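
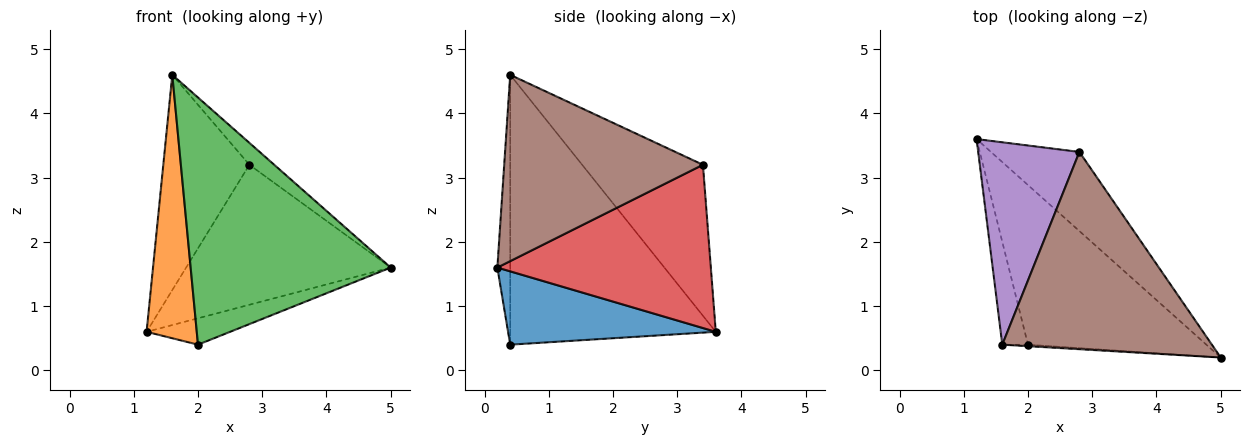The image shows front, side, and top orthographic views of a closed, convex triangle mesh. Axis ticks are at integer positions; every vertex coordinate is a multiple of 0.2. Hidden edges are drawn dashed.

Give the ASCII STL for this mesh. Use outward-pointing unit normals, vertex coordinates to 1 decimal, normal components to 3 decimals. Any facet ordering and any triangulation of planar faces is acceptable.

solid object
 facet normal 0.376 0.151 -0.914
  outer loop
   vertex 2.0 0.4 0.4
   vertex 1.2 3.6 0.6
   vertex 5.0 0.2 1.6
  endloop
 endfacet
 facet normal -0.967 -0.236 -0.092
  outer loop
   vertex 2.0 0.4 0.4
   vertex 1.6 0.4 4.6
   vertex 1.2 3.6 0.6
  endloop
 endfacet
 facet normal -0.064 -0.998 -0.006
  outer loop
   vertex 2.0 0.4 0.4
   vertex 5.0 0.2 1.6
   vertex 1.6 0.4 4.6
  endloop
 endfacet
 facet normal 0.672 0.644 -0.364
  outer loop
   vertex 2.8 3.4 3.2
   vertex 5.0 0.2 1.6
   vertex 1.2 3.6 0.6
  endloop
 endfacet
 facet normal -0.715 0.509 0.479
  outer loop
   vertex 2.8 3.4 3.2
   vertex 1.2 3.6 0.6
   vertex 1.6 0.4 4.6
  endloop
 endfacet
 facet normal 0.662 0.083 0.745
  outer loop
   vertex 2.8 3.4 3.2
   vertex 1.6 0.4 4.6
   vertex 5.0 0.2 1.6
  endloop
 endfacet
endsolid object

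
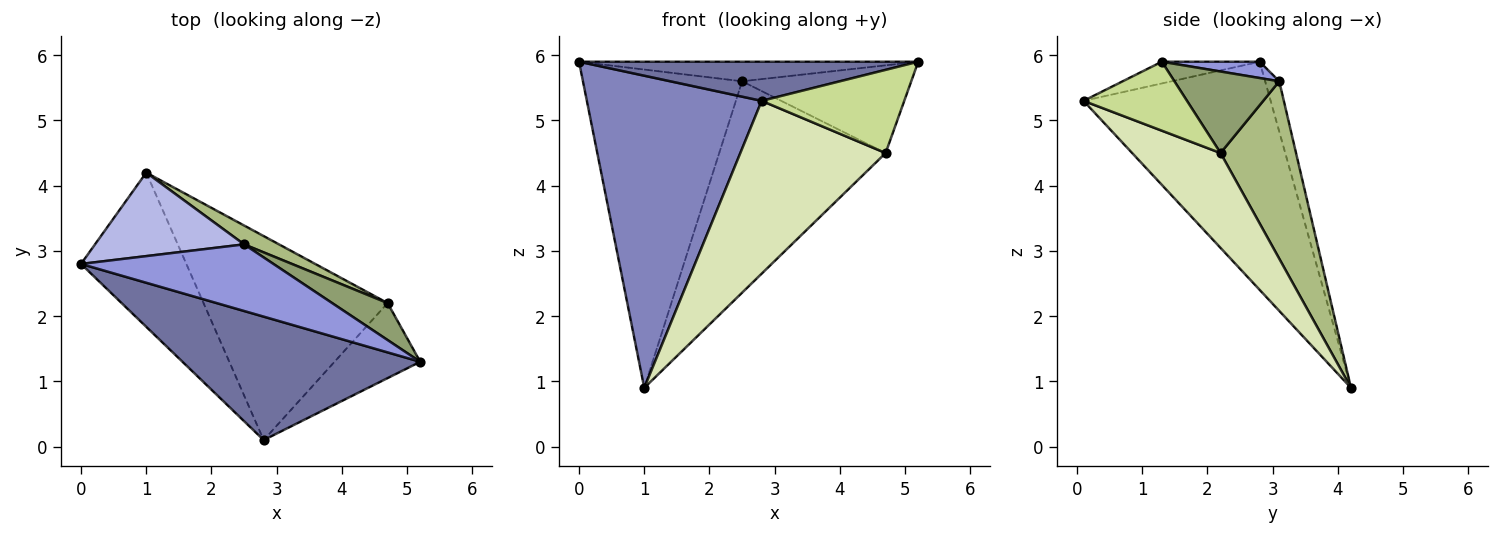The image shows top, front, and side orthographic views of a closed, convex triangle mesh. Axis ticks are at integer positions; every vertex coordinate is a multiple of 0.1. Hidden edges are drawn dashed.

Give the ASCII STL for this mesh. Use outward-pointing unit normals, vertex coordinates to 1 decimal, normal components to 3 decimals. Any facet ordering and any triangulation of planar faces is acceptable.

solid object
 facet normal -0.087 -0.301 0.950
  outer loop
   vertex 2.8 0.1 5.3
   vertex 5.2 1.3 5.9
   vertex 0.0 2.8 5.9
  endloop
 endfacet
 facet normal -0.692 -0.647 -0.320
  outer loop
   vertex 1.0 4.2 0.9
   vertex 2.8 0.1 5.3
   vertex 0.0 2.8 5.9
  endloop
 endfacet
 facet normal 0.081 0.281 0.956
  outer loop
   vertex 2.5 3.1 5.6
   vertex 0.0 2.8 5.9
   vertex 5.2 1.3 5.9
  endloop
 endfacet
 facet normal -0.085 0.964 0.253
  outer loop
   vertex 2.5 3.1 5.6
   vertex 1.0 4.2 0.9
   vertex 0.0 2.8 5.9
  endloop
 endfacet
 facet normal 0.496 0.800 0.337
  outer loop
   vertex 4.7 2.2 4.5
   vertex 2.5 3.1 5.6
   vertex 5.2 1.3 5.9
  endloop
 endfacet
 facet normal 0.412 0.908 0.081
  outer loop
   vertex 4.7 2.2 4.5
   vertex 1.0 4.2 0.9
   vertex 2.5 3.1 5.6
  endloop
 endfacet
 facet normal 0.474 -0.654 -0.590
  outer loop
   vertex 4.7 2.2 4.5
   vertex 5.2 1.3 5.9
   vertex 2.8 0.1 5.3
  endloop
 endfacet
 facet normal 0.366 -0.602 -0.710
  outer loop
   vertex 4.7 2.2 4.5
   vertex 2.8 0.1 5.3
   vertex 1.0 4.2 0.9
  endloop
 endfacet
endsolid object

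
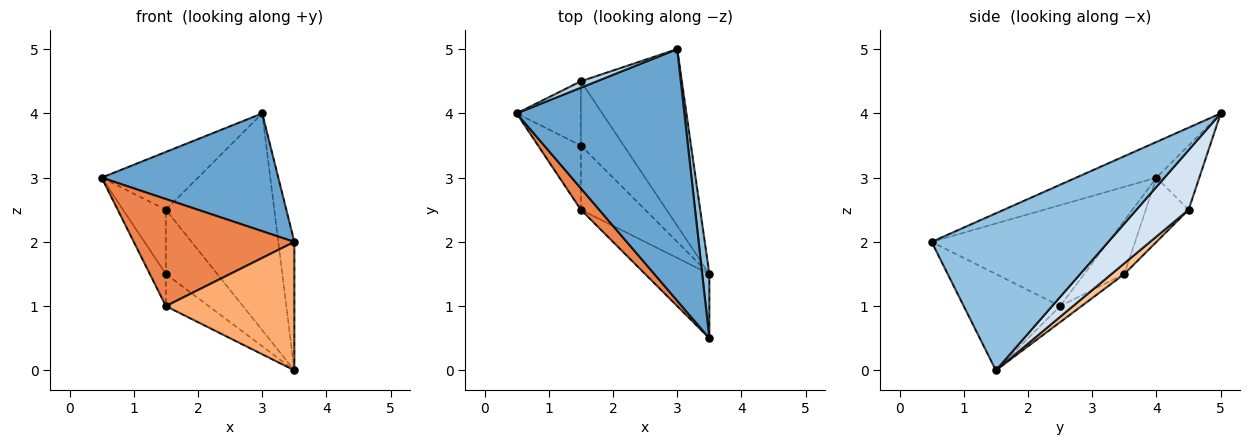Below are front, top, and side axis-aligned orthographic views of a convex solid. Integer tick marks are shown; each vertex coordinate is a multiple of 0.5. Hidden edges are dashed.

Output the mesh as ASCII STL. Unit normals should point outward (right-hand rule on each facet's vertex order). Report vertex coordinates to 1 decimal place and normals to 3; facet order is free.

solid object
 facet normal -0.189 -0.416 0.889
  outer loop
   vertex 3.5 0.5 2.0
   vertex 3.0 5.0 4.0
   vertex 0.5 4.0 3.0
  endloop
 endfacet
 facet normal 0.995 0.090 0.045
  outer loop
   vertex 3.5 0.5 2.0
   vertex 3.5 1.5 0.0
   vertex 3.0 5.0 4.0
  endloop
 endfacet
 facet normal -0.404 0.909 0.101
  outer loop
   vertex 1.5 4.5 2.5
   vertex 0.5 4.0 3.0
   vertex 3.0 5.0 4.0
  endloop
 endfacet
 facet normal 0.350 0.726 -0.592
  outer loop
   vertex 1.5 4.5 2.5
   vertex 3.0 5.0 4.0
   vertex 3.5 1.5 0.0
  endloop
 endfacet
 facet normal -0.733 -0.667 0.133
  outer loop
   vertex 1.5 2.5 1.0
   vertex 3.5 0.5 2.0
   vertex 0.5 4.0 3.0
  endloop
 endfacet
 facet normal -0.557 -0.743 -0.371
  outer loop
   vertex 1.5 2.5 1.0
   vertex 3.5 1.5 0.0
   vertex 3.5 0.5 2.0
  endloop
 endfacet
 facet normal 0.174 0.696 -0.696
  outer loop
   vertex 1.5 3.5 1.5
   vertex 1.5 4.5 2.5
   vertex 3.5 1.5 0.0
  endloop
 endfacet
 facet normal -0.218 0.436 -0.873
  outer loop
   vertex 1.5 3.5 1.5
   vertex 3.5 1.5 0.0
   vertex 1.5 2.5 1.0
  endloop
 endfacet
 facet normal -0.577 0.577 -0.577
  outer loop
   vertex 1.5 3.5 1.5
   vertex 0.5 4.0 3.0
   vertex 1.5 4.5 2.5
  endloop
 endfacet
 facet normal -0.745 0.298 -0.596
  outer loop
   vertex 1.5 3.5 1.5
   vertex 1.5 2.5 1.0
   vertex 0.5 4.0 3.0
  endloop
 endfacet
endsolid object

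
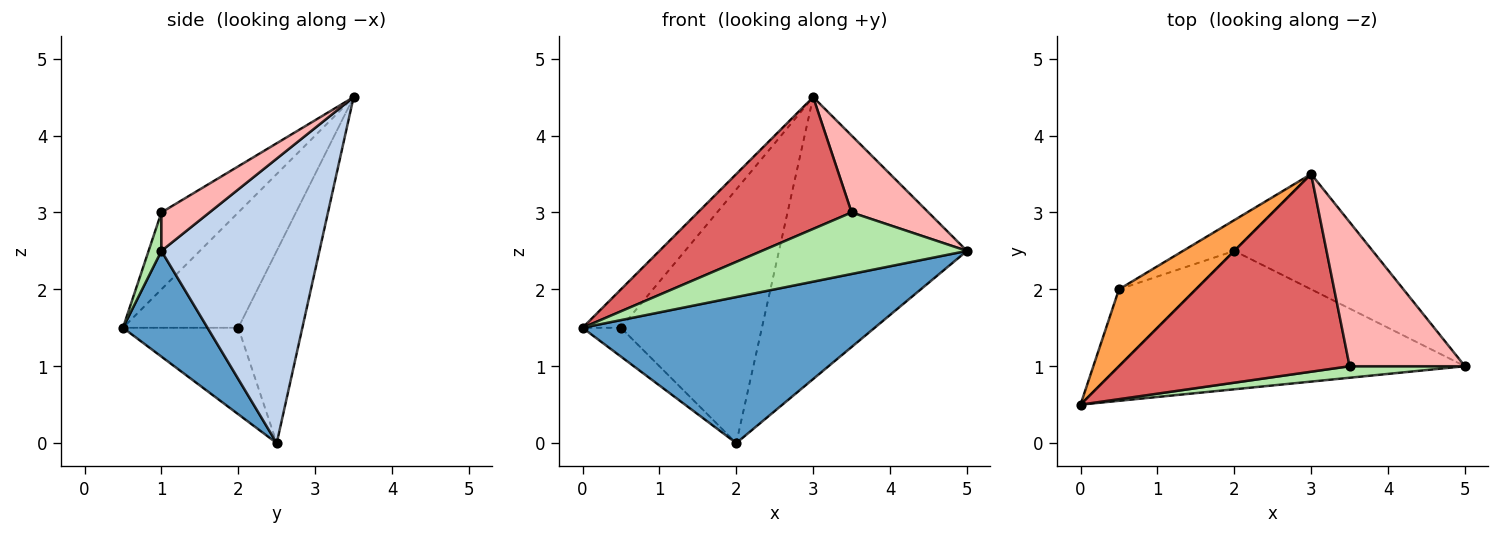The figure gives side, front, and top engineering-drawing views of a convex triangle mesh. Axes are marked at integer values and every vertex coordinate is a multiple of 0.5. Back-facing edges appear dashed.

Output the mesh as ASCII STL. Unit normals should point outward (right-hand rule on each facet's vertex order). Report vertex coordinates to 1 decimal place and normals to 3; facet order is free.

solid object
 facet normal 0.206 -0.710 -0.673
  outer loop
   vertex 2.0 2.5 0.0
   vertex 5.0 1.0 2.5
   vertex 0.0 0.5 1.5
  endloop
 endfacet
 facet normal 0.614 0.730 -0.299
  outer loop
   vertex 2.0 2.5 0.0
   vertex 3.0 3.5 4.5
   vertex 5.0 1.0 2.5
  endloop
 endfacet
 facet normal -0.802 0.267 0.535
  outer loop
   vertex 0.5 2.0 1.5
   vertex 0.0 0.5 1.5
   vertex 3.0 3.5 4.5
  endloop
 endfacet
 facet normal -0.725 0.242 -0.645
  outer loop
   vertex 0.5 2.0 1.5
   vertex 2.0 2.5 0.0
   vertex 0.0 0.5 1.5
  endloop
 endfacet
 facet normal -0.411 0.905 -0.110
  outer loop
   vertex 0.5 2.0 1.5
   vertex 3.0 3.5 4.5
   vertex 2.0 2.5 0.0
  endloop
 endfacet
 facet normal 0.061 -0.981 0.184
  outer loop
   vertex 3.5 1.0 3.0
   vertex 0.0 0.5 1.5
   vertex 5.0 1.0 2.5
  endloop
 endfacet
 facet normal -0.267 -0.535 0.802
  outer loop
   vertex 3.5 1.0 3.0
   vertex 3.0 3.5 4.5
   vertex 0.0 0.5 1.5
  endloop
 endfacet
 facet normal 0.282 -0.451 0.846
  outer loop
   vertex 3.5 1.0 3.0
   vertex 5.0 1.0 2.5
   vertex 3.0 3.5 4.5
  endloop
 endfacet
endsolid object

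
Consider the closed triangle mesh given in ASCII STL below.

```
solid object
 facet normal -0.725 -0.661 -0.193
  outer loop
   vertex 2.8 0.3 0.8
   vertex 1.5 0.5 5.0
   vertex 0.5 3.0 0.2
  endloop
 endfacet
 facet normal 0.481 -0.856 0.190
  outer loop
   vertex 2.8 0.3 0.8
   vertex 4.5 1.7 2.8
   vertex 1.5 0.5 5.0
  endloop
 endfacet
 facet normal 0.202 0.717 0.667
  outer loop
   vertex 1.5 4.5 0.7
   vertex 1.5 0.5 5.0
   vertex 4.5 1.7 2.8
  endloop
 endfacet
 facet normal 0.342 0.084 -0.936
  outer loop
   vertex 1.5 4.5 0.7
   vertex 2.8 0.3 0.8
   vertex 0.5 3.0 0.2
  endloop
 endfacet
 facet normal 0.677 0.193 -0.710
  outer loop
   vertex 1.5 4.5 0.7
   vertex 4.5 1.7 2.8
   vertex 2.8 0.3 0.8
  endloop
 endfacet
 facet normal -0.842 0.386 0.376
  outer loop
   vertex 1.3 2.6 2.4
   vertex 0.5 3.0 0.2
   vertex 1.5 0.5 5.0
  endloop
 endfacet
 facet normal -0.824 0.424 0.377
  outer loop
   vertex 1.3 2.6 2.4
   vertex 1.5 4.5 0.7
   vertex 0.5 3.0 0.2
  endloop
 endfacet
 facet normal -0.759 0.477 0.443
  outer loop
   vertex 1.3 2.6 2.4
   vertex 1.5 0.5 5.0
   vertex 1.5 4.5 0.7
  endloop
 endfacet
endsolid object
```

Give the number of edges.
12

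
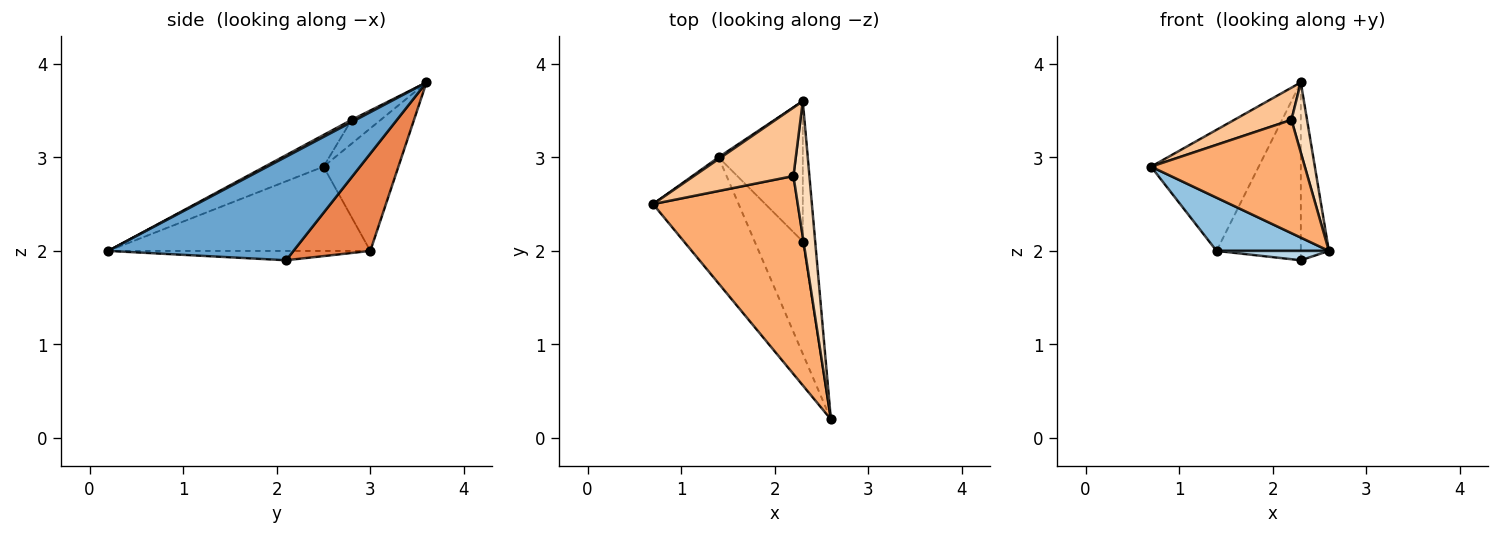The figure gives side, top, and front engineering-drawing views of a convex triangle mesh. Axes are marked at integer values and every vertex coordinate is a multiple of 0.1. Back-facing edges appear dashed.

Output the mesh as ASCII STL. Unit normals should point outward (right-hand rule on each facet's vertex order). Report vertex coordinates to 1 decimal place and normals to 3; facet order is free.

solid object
 facet normal 0.982 0.149 -0.118
  outer loop
   vertex 2.3 2.1 1.9
   vertex 2.3 3.6 3.8
   vertex 2.6 0.2 2.0
  endloop
 endfacet
 facet normal -0.672 -0.288 -0.682
  outer loop
   vertex 1.4 3.0 2.0
   vertex 2.6 0.2 2.0
   vertex 0.7 2.5 2.9
  endloop
 endfacet
 facet normal -0.190 -0.082 -0.978
  outer loop
   vertex 1.4 3.0 2.0
   vertex 2.3 2.1 1.9
   vertex 2.6 0.2 2.0
  endloop
 endfacet
 facet normal -0.571 0.821 0.012
  outer loop
   vertex 1.4 3.0 2.0
   vertex 0.7 2.5 2.9
   vertex 2.3 3.6 3.8
  endloop
 endfacet
 facet normal 0.582 0.638 -0.504
  outer loop
   vertex 1.4 3.0 2.0
   vertex 2.3 3.6 3.8
   vertex 2.3 2.1 1.9
  endloop
 endfacet
 facet normal -0.187 -0.488 0.853
  outer loop
   vertex 2.2 2.8 3.4
   vertex 0.7 2.5 2.9
   vertex 2.6 0.2 2.0
  endloop
 endfacet
 facet normal -0.212 -0.416 0.884
  outer loop
   vertex 2.2 2.8 3.4
   vertex 2.3 3.6 3.8
   vertex 0.7 2.5 2.9
  endloop
 endfacet
 facet normal 0.122 -0.456 0.882
  outer loop
   vertex 2.2 2.8 3.4
   vertex 2.6 0.2 2.0
   vertex 2.3 3.6 3.8
  endloop
 endfacet
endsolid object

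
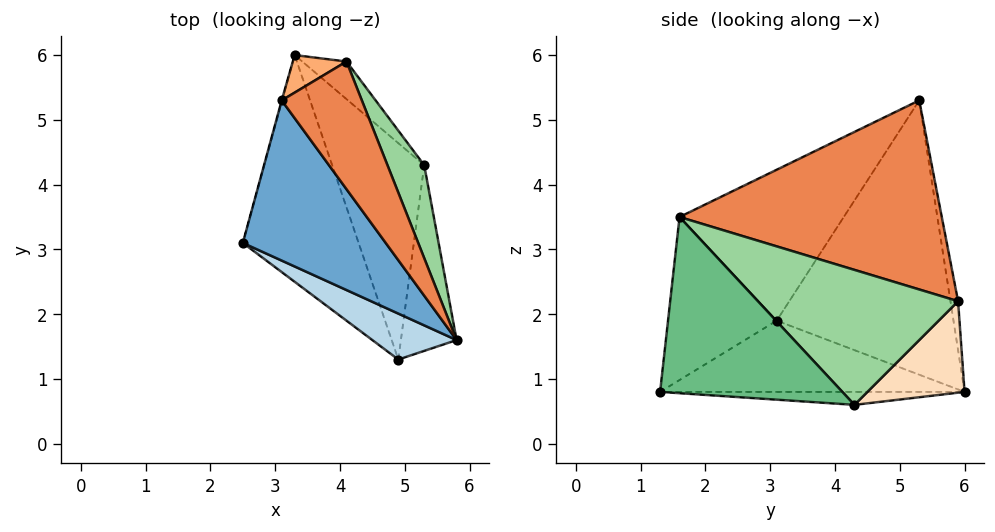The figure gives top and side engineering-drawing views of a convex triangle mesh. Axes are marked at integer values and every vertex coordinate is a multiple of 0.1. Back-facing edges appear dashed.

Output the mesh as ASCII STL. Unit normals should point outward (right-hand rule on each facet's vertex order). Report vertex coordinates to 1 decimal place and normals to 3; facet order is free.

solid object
 facet normal -0.549 -0.654 0.520
  outer loop
   vertex 3.1 5.3 5.3
   vertex 2.5 3.1 1.9
   vertex 5.8 1.6 3.5
  endloop
 endfacet
 facet normal -0.964 0.265 -0.002
  outer loop
   vertex 3.1 5.3 5.3
   vertex 3.3 6.0 0.8
   vertex 2.5 3.1 1.9
  endloop
 endfacet
 facet normal -0.501 -0.826 0.259
  outer loop
   vertex 4.9 1.3 0.8
   vertex 5.8 1.6 3.5
   vertex 2.5 3.1 1.9
  endloop
 endfacet
 facet normal -0.516 -0.176 -0.838
  outer loop
   vertex 4.9 1.3 0.8
   vertex 2.5 3.1 1.9
   vertex 3.3 6.0 0.8
  endloop
 endfacet
 facet normal 0.829 0.434 0.352
  outer loop
   vertex 4.1 5.9 2.2
   vertex 3.1 5.3 5.3
   vertex 5.8 1.6 3.5
  endloop
 endfacet
 facet normal -0.134 0.980 0.147
  outer loop
   vertex 4.1 5.9 2.2
   vertex 3.3 6.0 0.8
   vertex 3.1 5.3 5.3
  endloop
 endfacet
 facet normal -0.139 -0.047 -0.989
  outer loop
   vertex 5.3 4.3 0.6
   vertex 4.9 1.3 0.8
   vertex 3.3 6.0 0.8
  endloop
 endfacet
 facet normal 0.603 0.743 -0.291
  outer loop
   vertex 5.3 4.3 0.6
   vertex 3.3 6.0 0.8
   vertex 4.1 5.9 2.2
  endloop
 endfacet
 facet normal 0.943 -0.146 -0.298
  outer loop
   vertex 5.3 4.3 0.6
   vertex 5.8 1.6 3.5
   vertex 4.9 1.3 0.8
  endloop
 endfacet
 facet normal 0.876 0.419 0.239
  outer loop
   vertex 5.3 4.3 0.6
   vertex 4.1 5.9 2.2
   vertex 5.8 1.6 3.5
  endloop
 endfacet
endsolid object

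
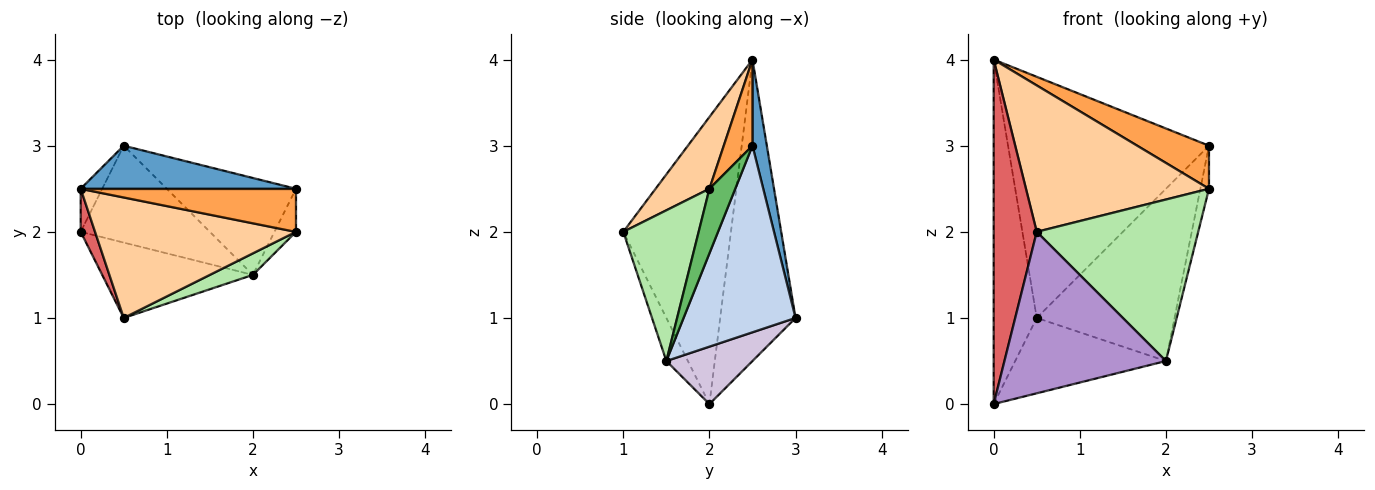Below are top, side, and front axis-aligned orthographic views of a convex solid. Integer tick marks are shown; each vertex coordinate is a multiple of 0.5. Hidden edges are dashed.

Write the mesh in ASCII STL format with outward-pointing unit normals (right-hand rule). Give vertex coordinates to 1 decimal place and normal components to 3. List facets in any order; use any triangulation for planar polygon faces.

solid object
 facet normal 0.070 0.982 0.175
  outer loop
   vertex 0.5 3.0 1.0
   vertex 0.0 2.5 4.0
   vertex 2.5 2.5 3.0
  endloop
 endfacet
 facet normal 0.578 0.711 -0.400
  outer loop
   vertex 2.0 1.5 0.5
   vertex 0.5 3.0 1.0
   vertex 2.5 2.5 3.0
  endloop
 endfacet
 facet normal 0.272 -0.680 0.680
  outer loop
   vertex 2.5 2.0 2.5
   vertex 2.5 2.5 3.0
   vertex 0.0 2.5 4.0
  endloop
 endfacet
 facet normal 0.221 -0.753 0.620
  outer loop
   vertex 2.5 2.0 2.5
   vertex 0.0 2.5 4.0
   vertex 0.5 1.0 2.0
  endloop
 endfacet
 facet normal 0.905 0.302 -0.302
  outer loop
   vertex 2.5 2.0 2.5
   vertex 2.0 1.5 0.5
   vertex 2.5 2.5 3.0
  endloop
 endfacet
 facet normal 0.420 -0.900 0.120
  outer loop
   vertex 2.5 2.0 2.5
   vertex 0.5 1.0 2.0
   vertex 2.0 1.5 0.5
  endloop
 endfacet
 facet normal -0.927 -0.371 0.046
  outer loop
   vertex 0.0 2.0 0.0
   vertex 0.5 1.0 2.0
   vertex 0.0 2.5 4.0
  endloop
 endfacet
 facet normal -0.867 0.495 -0.062
  outer loop
   vertex 0.0 2.0 0.0
   vertex 0.0 2.5 4.0
   vertex 0.5 3.0 1.0
  endloop
 endfacet
 facet normal -0.120 -0.900 -0.420
  outer loop
   vertex 0.0 2.0 0.0
   vertex 2.0 1.5 0.5
   vertex 0.5 1.0 2.0
  endloop
 endfacet
 facet normal 0.331 0.579 -0.745
  outer loop
   vertex 0.0 2.0 0.0
   vertex 0.5 3.0 1.0
   vertex 2.0 1.5 0.5
  endloop
 endfacet
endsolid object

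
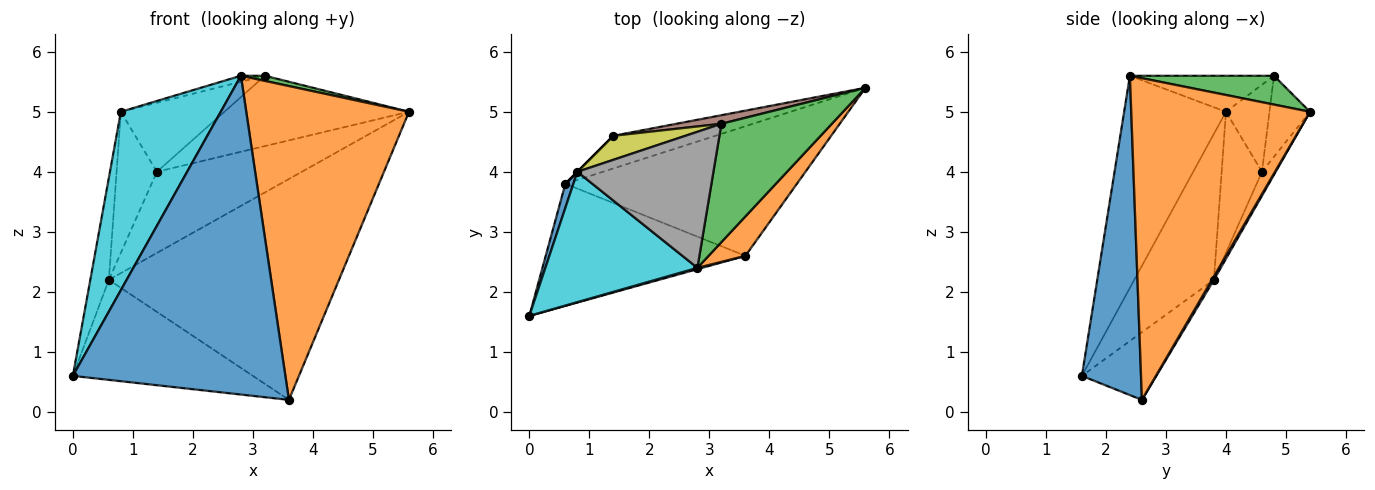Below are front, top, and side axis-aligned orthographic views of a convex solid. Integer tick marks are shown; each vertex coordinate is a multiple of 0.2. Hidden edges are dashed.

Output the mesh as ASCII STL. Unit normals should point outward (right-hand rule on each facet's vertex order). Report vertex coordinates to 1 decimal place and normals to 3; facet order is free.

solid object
 facet normal 0.268 -0.963 0.004
  outer loop
   vertex 2.8 2.4 5.6
   vertex 0.0 1.6 0.6
   vertex 3.6 2.6 0.2
  endloop
 endfacet
 facet normal 0.737 -0.671 0.084
  outer loop
   vertex 2.8 2.4 5.6
   vertex 3.6 2.6 0.2
   vertex 5.6 5.4 5.0
  endloop
 endfacet
 facet normal 0.252 -0.042 0.967
  outer loop
   vertex 3.2 4.8 5.6
   vertex 2.8 2.4 5.6
   vertex 5.6 5.4 5.0
  endloop
 endfacet
 facet normal -0.253 0.613 -0.748
  outer loop
   vertex 0.6 3.8 2.2
   vertex 3.6 2.6 0.2
   vertex 0.0 1.6 0.6
  endloop
 endfacet
 facet normal 0.007 0.862 -0.506
  outer loop
   vertex 0.6 3.8 2.2
   vertex 5.6 5.4 5.0
   vertex 3.6 2.6 0.2
  endloop
 endfacet
 facet normal -0.213 0.970 0.118
  outer loop
   vertex 1.4 4.6 4.0
   vertex 3.2 4.8 5.6
   vertex 5.6 5.4 5.0
  endloop
 endfacet
 facet normal -0.087 0.924 -0.372
  outer loop
   vertex 1.4 4.6 4.0
   vertex 5.6 5.4 5.0
   vertex 0.6 3.8 2.2
  endloop
 endfacet
 facet normal -0.256 0.043 0.966
  outer loop
   vertex 0.8 4.0 5.0
   vertex 2.8 2.4 5.6
   vertex 3.2 4.8 5.6
  endloop
 endfacet
 facet normal -0.369 0.878 0.305
  outer loop
   vertex 0.8 4.0 5.0
   vertex 3.2 4.8 5.6
   vertex 1.4 4.6 4.0
  endloop
 endfacet
 facet normal -0.635 -0.623 0.456
  outer loop
   vertex 0.8 4.0 5.0
   vertex 0.0 1.6 0.6
   vertex 2.8 2.4 5.6
  endloop
 endfacet
 facet normal -0.973 0.226 0.053
  outer loop
   vertex 0.8 4.0 5.0
   vertex 0.6 3.8 2.2
   vertex 0.0 1.6 0.6
  endloop
 endfacet
 facet normal -0.707 0.707 0.000
  outer loop
   vertex 0.8 4.0 5.0
   vertex 1.4 4.6 4.0
   vertex 0.6 3.8 2.2
  endloop
 endfacet
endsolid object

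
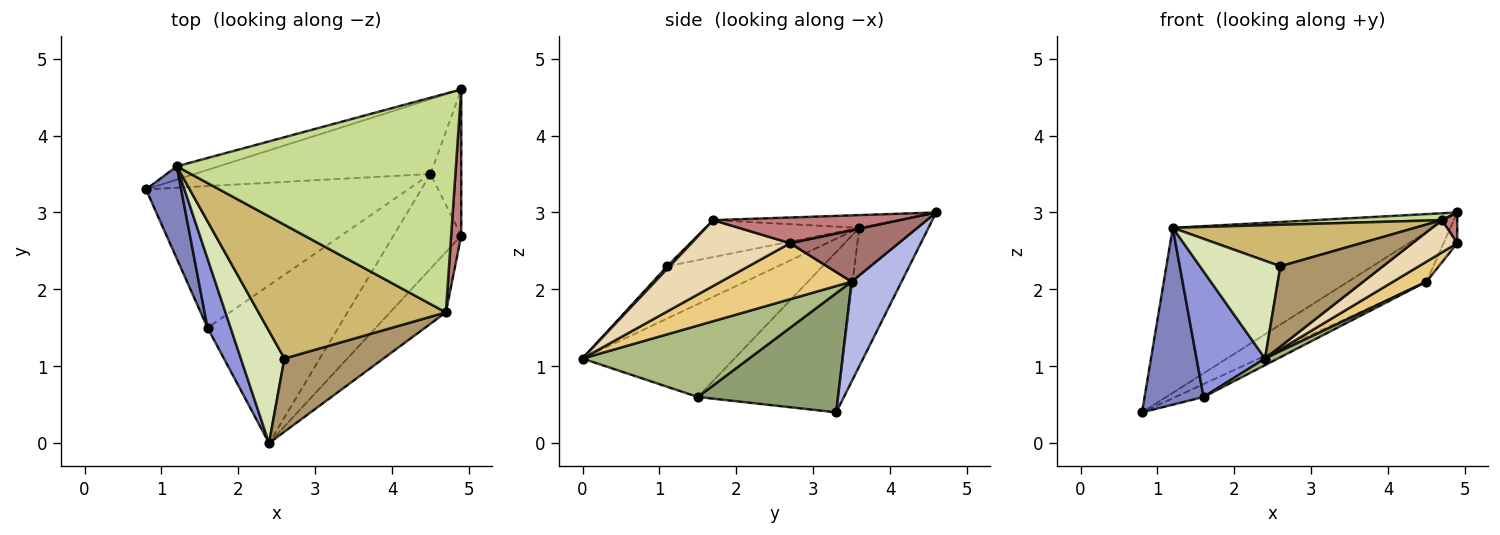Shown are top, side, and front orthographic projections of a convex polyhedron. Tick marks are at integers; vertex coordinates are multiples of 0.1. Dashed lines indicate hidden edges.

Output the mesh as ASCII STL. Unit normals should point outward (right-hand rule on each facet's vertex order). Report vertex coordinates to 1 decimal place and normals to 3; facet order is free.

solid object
 facet normal -0.256 0.963 -0.078
  outer loop
   vertex 1.2 3.6 2.8
   vertex 4.9 4.6 3.0
   vertex 0.8 3.3 0.4
  endloop
 endfacet
 facet normal -0.904 -0.380 0.198
  outer loop
   vertex 1.2 3.6 2.8
   vertex 0.8 3.3 0.4
   vertex 1.6 1.5 0.6
  endloop
 endfacet
 facet normal -0.889 -0.401 0.221
  outer loop
   vertex 1.2 3.6 2.8
   vertex 1.6 1.5 0.6
   vertex 2.4 0.0 1.1
  endloop
 endfacet
 facet normal 0.333 0.522 -0.786
  outer loop
   vertex 4.5 3.5 2.1
   vertex 0.8 3.3 0.4
   vertex 4.9 4.6 3.0
  endloop
 endfacet
 facet normal 0.412 0.082 -0.907
  outer loop
   vertex 4.5 3.5 2.1
   vertex 1.6 1.5 0.6
   vertex 0.8 3.3 0.4
  endloop
 endfacet
 facet normal 0.479 -0.037 -0.877
  outer loop
   vertex 4.5 3.5 2.1
   vertex 2.4 0.0 1.1
   vertex 1.6 1.5 0.6
  endloop
 endfacet
 facet normal -0.046 -0.031 0.998
  outer loop
   vertex 4.7 1.7 2.9
   vertex 4.9 4.6 3.0
   vertex 1.2 3.6 2.8
  endloop
 endfacet
 facet normal -0.671 -0.487 0.559
  outer loop
   vertex 2.6 1.1 2.3
   vertex 1.2 3.6 2.8
   vertex 2.4 0.0 1.1
  endloop
 endfacet
 facet normal 0.018 -0.739 0.674
  outer loop
   vertex 2.6 1.1 2.3
   vertex 2.4 0.0 1.1
   vertex 4.7 1.7 2.9
  endloop
 endfacet
 facet normal -0.185 -0.291 0.939
  outer loop
   vertex 2.6 1.1 2.3
   vertex 4.7 1.7 2.9
   vertex 1.2 3.6 2.8
  endloop
 endfacet
 facet normal 0.629 -0.160 -0.760
  outer loop
   vertex 4.9 2.7 2.6
   vertex 2.4 0.0 1.1
   vertex 4.5 3.5 2.1
  endloop
 endfacet
 facet normal 0.720 -0.327 -0.611
  outer loop
   vertex 4.9 2.7 2.6
   vertex 4.7 1.7 2.9
   vertex 2.4 0.0 1.1
  endloop
 endfacet
 facet normal 0.853 0.107 -0.511
  outer loop
   vertex 4.9 2.7 2.6
   vertex 4.5 3.5 2.1
   vertex 4.9 4.6 3.0
  endloop
 endfacet
 facet normal 0.928 -0.077 0.364
  outer loop
   vertex 4.9 2.7 2.6
   vertex 4.9 4.6 3.0
   vertex 4.7 1.7 2.9
  endloop
 endfacet
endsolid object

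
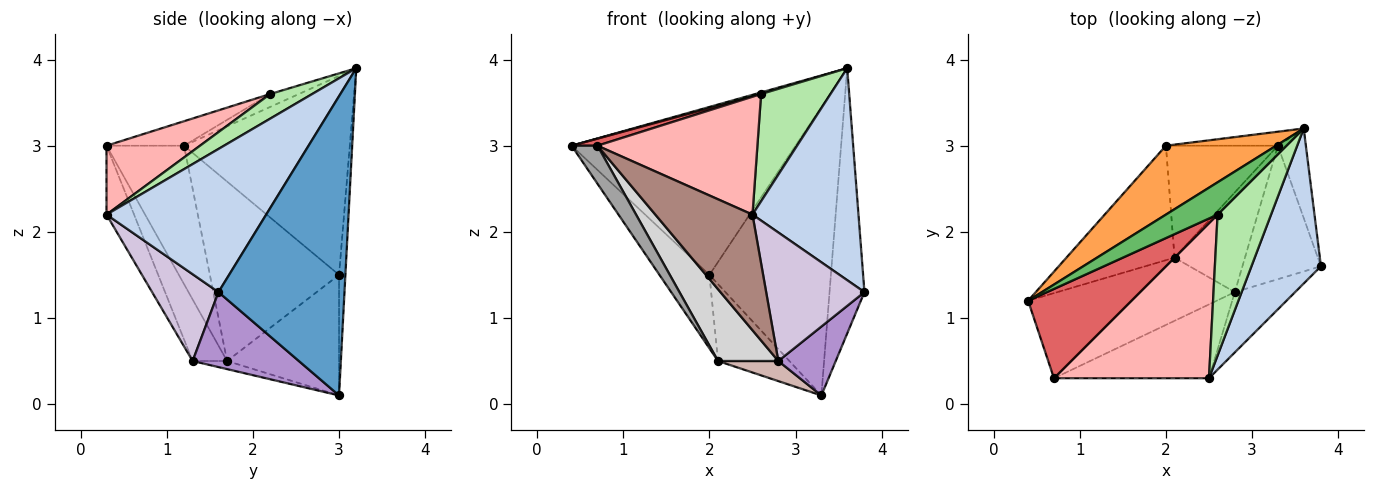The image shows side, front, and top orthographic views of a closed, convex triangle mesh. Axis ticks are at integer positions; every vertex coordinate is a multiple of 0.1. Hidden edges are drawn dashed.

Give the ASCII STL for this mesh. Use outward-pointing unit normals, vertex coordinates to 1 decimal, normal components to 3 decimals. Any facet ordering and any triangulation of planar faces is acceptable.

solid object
 facet normal 0.960 0.266 -0.090
  outer loop
   vertex 3.3 3.0 0.1
   vertex 3.6 3.2 3.9
   vertex 3.8 1.6 1.3
  endloop
 endfacet
 facet normal 0.772 -0.513 0.375
  outer loop
   vertex 2.5 0.3 2.2
   vertex 3.8 1.6 1.3
   vertex 3.6 3.2 3.9
  endloop
 endfacet
 facet normal -0.565 0.763 0.313
  outer loop
   vertex 2.0 3.0 1.5
   vertex 0.4 1.2 3.0
   vertex 3.6 3.2 3.9
  endloop
 endfacet
 facet normal -0.052 0.997 -0.048
  outer loop
   vertex 2.0 3.0 1.5
   vertex 3.6 3.2 3.9
   vertex 3.3 3.0 0.1
  endloop
 endfacet
 facet normal -0.242 -0.048 0.969
  outer loop
   vertex 2.6 2.2 3.6
   vertex 3.6 3.2 3.9
   vertex 0.4 1.2 3.0
  endloop
 endfacet
 facet normal 0.344 -0.569 0.747
  outer loop
   vertex 2.6 2.2 3.6
   vertex 2.5 0.3 2.2
   vertex 3.6 3.2 3.9
  endloop
 endfacet
 facet normal -0.230 -0.077 0.970
  outer loop
   vertex 0.7 0.3 3.0
   vertex 2.6 2.2 3.6
   vertex 0.4 1.2 3.0
  endloop
 endfacet
 facet normal 0.334 -0.571 0.750
  outer loop
   vertex 0.7 0.3 3.0
   vertex 2.5 0.3 2.2
   vertex 2.6 2.2 3.6
  endloop
 endfacet
 facet normal 0.647 -0.350 -0.678
  outer loop
   vertex 2.8 1.3 0.5
   vertex 3.3 3.0 0.1
   vertex 3.8 1.6 1.3
  endloop
 endfacet
 facet normal 0.522 -0.772 -0.362
  outer loop
   vertex 2.8 1.3 0.5
   vertex 3.8 1.6 1.3
   vertex 2.5 0.3 2.2
  endloop
 endfacet
 facet normal -0.233 -0.820 -0.523
  outer loop
   vertex 2.8 1.3 0.5
   vertex 2.5 0.3 2.2
   vertex 0.7 0.3 3.0
  endloop
 endfacet
 facet normal -0.112 -0.196 -0.974
  outer loop
   vertex 2.1 1.7 0.5
   vertex 3.3 3.0 0.1
   vertex 2.8 1.3 0.5
  endloop
 endfacet
 facet normal -0.813 0.314 -0.490
  outer loop
   vertex 2.1 1.7 0.5
   vertex 0.4 1.2 3.0
   vertex 2.0 3.0 1.5
  endloop
 endfacet
 facet normal -0.664 0.423 -0.617
  outer loop
   vertex 2.1 1.7 0.5
   vertex 2.0 3.0 1.5
   vertex 3.3 3.0 0.1
  endloop
 endfacet
 facet normal -0.774 -0.258 -0.578
  outer loop
   vertex 2.1 1.7 0.5
   vertex 0.7 0.3 3.0
   vertex 0.4 1.2 3.0
  endloop
 endfacet
 facet normal -0.394 -0.690 -0.607
  outer loop
   vertex 2.1 1.7 0.5
   vertex 2.8 1.3 0.5
   vertex 0.7 0.3 3.0
  endloop
 endfacet
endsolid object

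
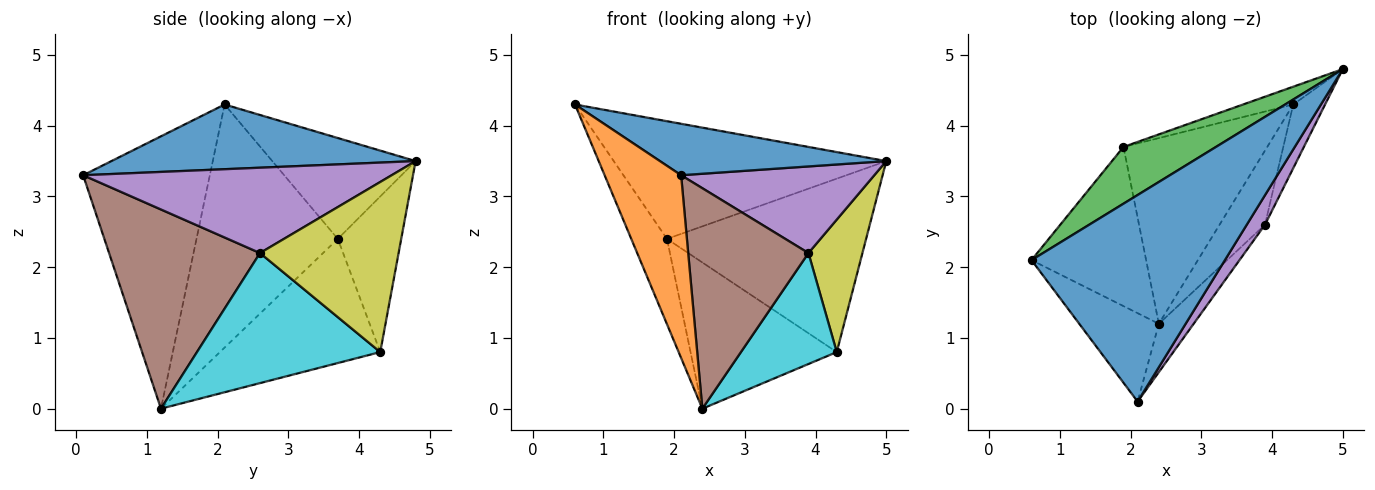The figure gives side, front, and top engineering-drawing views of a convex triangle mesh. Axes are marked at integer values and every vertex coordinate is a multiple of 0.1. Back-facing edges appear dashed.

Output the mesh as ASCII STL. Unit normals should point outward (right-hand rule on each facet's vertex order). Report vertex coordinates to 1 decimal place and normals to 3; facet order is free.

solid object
 facet normal 0.309 -0.230 0.923
  outer loop
   vertex 2.1 0.1 3.3
   vertex 5.0 4.8 3.5
   vertex 0.6 2.1 4.3
  endloop
 endfacet
 facet normal -0.830 -0.501 -0.243
  outer loop
   vertex 2.4 1.2 0.0
   vertex 2.1 0.1 3.3
   vertex 0.6 2.1 4.3
  endloop
 endfacet
 facet normal -0.428 0.814 0.393
  outer loop
   vertex 1.9 3.7 2.4
   vertex 0.6 2.1 4.3
   vertex 5.0 4.8 3.5
  endloop
 endfacet
 facet normal -0.882 0.223 -0.416
  outer loop
   vertex 1.9 3.7 2.4
   vertex 2.4 1.2 0.0
   vertex 0.6 2.1 4.3
  endloop
 endfacet
 facet normal 0.834 -0.522 0.178
  outer loop
   vertex 3.9 2.6 2.2
   vertex 5.0 4.8 3.5
   vertex 2.1 0.1 3.3
  endloop
 endfacet
 facet normal 0.775 -0.617 -0.135
  outer loop
   vertex 3.9 2.6 2.2
   vertex 2.1 0.1 3.3
   vertex 2.4 1.2 0.0
  endloop
 endfacet
 facet normal -0.302 0.948 -0.097
  outer loop
   vertex 4.3 4.3 0.8
   vertex 1.9 3.7 2.4
   vertex 5.0 4.8 3.5
  endloop
 endfacet
 facet normal -0.561 0.512 -0.650
  outer loop
   vertex 4.3 4.3 0.8
   vertex 2.4 1.2 0.0
   vertex 1.9 3.7 2.4
  endloop
 endfacet
 facet normal 0.918 -0.357 -0.172
  outer loop
   vertex 4.3 4.3 0.8
   vertex 5.0 4.8 3.5
   vertex 3.9 2.6 2.2
  endloop
 endfacet
 facet normal 0.847 -0.443 -0.296
  outer loop
   vertex 4.3 4.3 0.8
   vertex 3.9 2.6 2.2
   vertex 2.4 1.2 0.0
  endloop
 endfacet
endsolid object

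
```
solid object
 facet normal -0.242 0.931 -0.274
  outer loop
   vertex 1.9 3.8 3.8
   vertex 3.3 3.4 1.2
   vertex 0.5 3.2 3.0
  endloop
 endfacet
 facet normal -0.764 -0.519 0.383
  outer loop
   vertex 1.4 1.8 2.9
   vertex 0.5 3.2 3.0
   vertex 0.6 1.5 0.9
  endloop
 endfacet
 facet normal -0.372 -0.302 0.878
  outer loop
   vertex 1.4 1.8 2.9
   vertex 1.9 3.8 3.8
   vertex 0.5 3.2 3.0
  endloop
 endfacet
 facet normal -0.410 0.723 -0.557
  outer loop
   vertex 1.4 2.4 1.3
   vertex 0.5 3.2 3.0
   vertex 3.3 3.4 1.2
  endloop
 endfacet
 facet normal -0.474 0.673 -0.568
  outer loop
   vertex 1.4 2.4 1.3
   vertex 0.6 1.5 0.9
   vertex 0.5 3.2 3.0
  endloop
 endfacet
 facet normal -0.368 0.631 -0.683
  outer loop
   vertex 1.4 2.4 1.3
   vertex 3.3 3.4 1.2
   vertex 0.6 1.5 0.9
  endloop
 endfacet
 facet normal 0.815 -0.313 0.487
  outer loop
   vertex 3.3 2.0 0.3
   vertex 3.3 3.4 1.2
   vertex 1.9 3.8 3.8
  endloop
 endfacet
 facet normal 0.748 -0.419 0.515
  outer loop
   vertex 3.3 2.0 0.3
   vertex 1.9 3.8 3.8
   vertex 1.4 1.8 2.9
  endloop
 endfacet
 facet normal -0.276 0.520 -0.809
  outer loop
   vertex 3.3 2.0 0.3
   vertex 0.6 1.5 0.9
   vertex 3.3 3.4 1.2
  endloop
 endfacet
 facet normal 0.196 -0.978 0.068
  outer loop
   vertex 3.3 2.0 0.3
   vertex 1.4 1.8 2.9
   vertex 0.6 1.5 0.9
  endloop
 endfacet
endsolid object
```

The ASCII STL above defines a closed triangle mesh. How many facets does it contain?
10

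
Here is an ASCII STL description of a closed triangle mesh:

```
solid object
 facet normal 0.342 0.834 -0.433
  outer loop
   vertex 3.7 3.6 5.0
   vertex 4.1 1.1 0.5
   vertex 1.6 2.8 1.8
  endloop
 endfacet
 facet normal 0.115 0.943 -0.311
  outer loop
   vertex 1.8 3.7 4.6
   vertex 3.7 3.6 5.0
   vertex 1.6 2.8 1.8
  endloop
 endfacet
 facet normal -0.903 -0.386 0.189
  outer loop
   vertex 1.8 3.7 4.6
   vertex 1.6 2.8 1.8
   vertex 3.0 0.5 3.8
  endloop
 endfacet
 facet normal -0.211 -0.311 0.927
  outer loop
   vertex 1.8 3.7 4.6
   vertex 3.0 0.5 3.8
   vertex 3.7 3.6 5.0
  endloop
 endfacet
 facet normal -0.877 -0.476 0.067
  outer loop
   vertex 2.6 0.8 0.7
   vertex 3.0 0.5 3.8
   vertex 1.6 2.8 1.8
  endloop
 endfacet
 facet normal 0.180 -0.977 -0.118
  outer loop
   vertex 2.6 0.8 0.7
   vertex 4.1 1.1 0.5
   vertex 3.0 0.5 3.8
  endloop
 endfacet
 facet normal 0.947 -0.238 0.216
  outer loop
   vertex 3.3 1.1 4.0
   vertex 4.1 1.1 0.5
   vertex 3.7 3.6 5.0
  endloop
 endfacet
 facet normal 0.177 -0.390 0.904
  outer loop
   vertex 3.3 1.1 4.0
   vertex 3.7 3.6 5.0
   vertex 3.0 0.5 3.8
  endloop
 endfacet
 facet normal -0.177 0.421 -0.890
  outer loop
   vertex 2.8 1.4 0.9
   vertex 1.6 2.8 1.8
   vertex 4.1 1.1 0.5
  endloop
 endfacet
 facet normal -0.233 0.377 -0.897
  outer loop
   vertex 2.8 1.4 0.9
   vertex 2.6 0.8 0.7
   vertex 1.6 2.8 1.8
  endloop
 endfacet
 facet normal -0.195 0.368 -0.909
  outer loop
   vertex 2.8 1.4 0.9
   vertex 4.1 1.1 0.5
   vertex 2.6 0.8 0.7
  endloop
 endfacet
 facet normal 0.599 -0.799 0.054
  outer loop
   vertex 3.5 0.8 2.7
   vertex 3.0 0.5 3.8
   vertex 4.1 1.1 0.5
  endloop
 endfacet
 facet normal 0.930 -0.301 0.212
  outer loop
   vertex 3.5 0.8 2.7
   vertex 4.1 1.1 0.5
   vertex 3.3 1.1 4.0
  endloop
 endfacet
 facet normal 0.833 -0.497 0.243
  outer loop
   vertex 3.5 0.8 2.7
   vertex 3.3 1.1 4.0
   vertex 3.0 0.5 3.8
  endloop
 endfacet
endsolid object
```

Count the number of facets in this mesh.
14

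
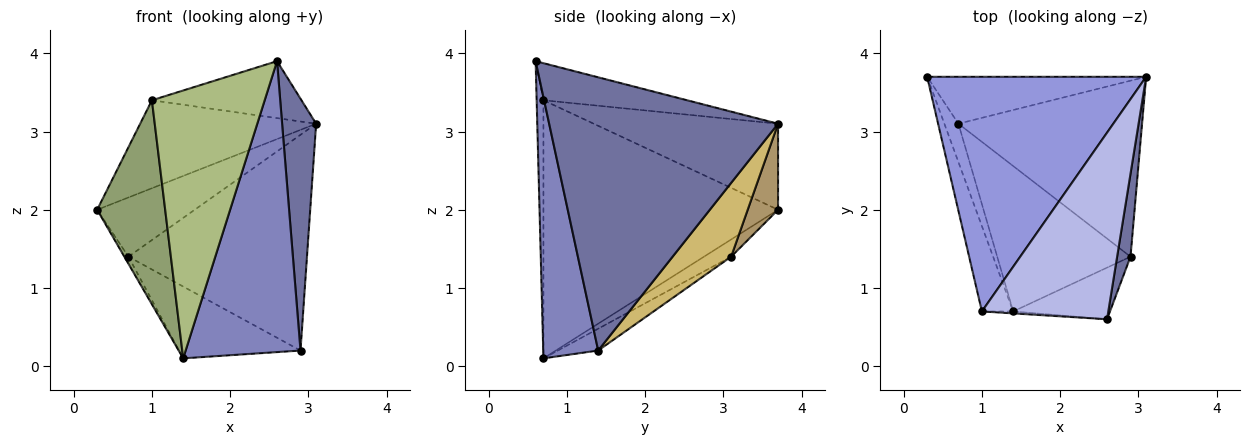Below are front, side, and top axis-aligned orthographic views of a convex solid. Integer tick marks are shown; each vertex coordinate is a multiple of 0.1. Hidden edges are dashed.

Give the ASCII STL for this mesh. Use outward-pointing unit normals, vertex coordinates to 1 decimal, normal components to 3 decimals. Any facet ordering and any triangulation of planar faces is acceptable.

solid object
 facet normal 0.988 -0.147 0.048
  outer loop
   vertex 2.9 1.4 0.2
   vertex 3.1 3.7 3.1
   vertex 2.6 0.6 3.9
  endloop
 endfacet
 facet normal 0.426 -0.891 -0.158
  outer loop
   vertex 2.9 1.4 0.2
   vertex 2.6 0.6 3.9
   vertex 1.4 0.7 0.1
  endloop
 endfacet
 facet normal -0.345 0.330 0.879
  outer loop
   vertex 1.0 0.7 3.4
   vertex 3.1 3.7 3.1
   vertex 0.3 3.7 2.0
  endloop
 endfacet
 facet normal -0.270 0.281 0.921
  outer loop
   vertex 1.0 0.7 3.4
   vertex 2.6 0.6 3.9
   vertex 3.1 3.7 3.1
  endloop
 endfacet
 facet normal -0.954 -0.277 -0.116
  outer loop
   vertex 1.0 0.7 3.4
   vertex 0.3 3.7 2.0
   vertex 1.4 0.7 0.1
  endloop
 endfacet
 facet normal -0.060 -0.998 -0.007
  outer loop
   vertex 1.0 0.7 3.4
   vertex 1.4 0.7 0.1
   vertex 2.6 0.6 3.9
  endloop
 endfacet
 facet normal -0.769 0.116 -0.629
  outer loop
   vertex 0.7 3.1 1.4
   vertex 1.4 0.7 0.1
   vertex 0.3 3.7 2.0
  endloop
 endfacet
 facet normal -0.145 0.438 -0.887
  outer loop
   vertex 0.7 3.1 1.4
   vertex 2.9 1.4 0.2
   vertex 1.4 0.7 0.1
  endloop
 endfacet
 facet normal 0.237 0.761 -0.603
  outer loop
   vertex 0.7 3.1 1.4
   vertex 0.3 3.7 2.0
   vertex 3.1 3.7 3.1
  endloop
 endfacet
 facet normal 0.246 0.751 -0.613
  outer loop
   vertex 0.7 3.1 1.4
   vertex 3.1 3.7 3.1
   vertex 2.9 1.4 0.2
  endloop
 endfacet
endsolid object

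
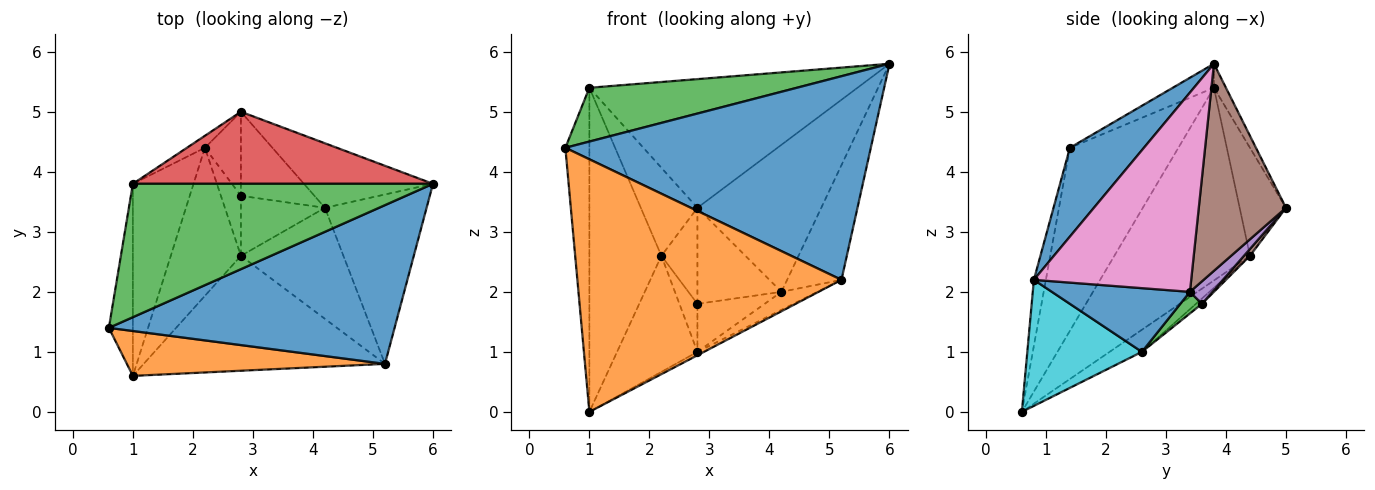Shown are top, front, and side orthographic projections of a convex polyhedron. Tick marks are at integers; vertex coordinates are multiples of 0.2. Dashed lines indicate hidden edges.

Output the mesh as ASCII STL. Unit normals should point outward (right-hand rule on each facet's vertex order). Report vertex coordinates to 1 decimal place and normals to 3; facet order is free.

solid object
 facet normal 0.188 -0.775 0.604
  outer loop
   vertex 5.2 0.8 2.2
   vertex 6.0 3.8 5.8
   vertex 0.6 1.4 4.4
  endloop
 endfacet
 facet normal -0.045 -0.984 0.175
  outer loop
   vertex 5.2 0.8 2.2
   vertex 0.6 1.4 4.4
   vertex 1.0 0.6 0.0
  endloop
 endfacet
 facet normal -0.074 -0.373 0.925
  outer loop
   vertex 1.0 3.8 5.4
   vertex 0.6 1.4 4.4
   vertex 6.0 3.8 5.8
  endloop
 endfacet
 facet normal -0.039 0.872 0.488
  outer loop
   vertex 1.0 3.8 5.4
   vertex 6.0 3.8 5.8
   vertex 2.8 5.0 3.4
  endloop
 endfacet
 facet normal -0.968 0.214 -0.127
  outer loop
   vertex 1.0 3.8 5.4
   vertex 1.0 0.6 0.0
   vertex 0.6 1.4 4.4
  endloop
 endfacet
 facet normal 0.542 0.770 -0.338
  outer loop
   vertex 4.2 3.4 2.0
   vertex 2.8 5.0 3.4
   vertex 6.0 3.8 5.8
  endloop
 endfacet
 facet normal 0.851 0.294 -0.434
  outer loop
   vertex 4.2 3.4 2.0
   vertex 6.0 3.8 5.8
   vertex 5.2 0.8 2.2
  endloop
 endfacet
 facet normal -0.630 0.770 -0.105
  outer loop
   vertex 2.2 4.4 2.6
   vertex 1.0 3.8 5.4
   vertex 2.8 5.0 3.4
  endloop
 endfacet
 facet normal -0.851 0.452 -0.268
  outer loop
   vertex 2.2 4.4 2.6
   vertex 1.0 0.6 0.0
   vertex 1.0 3.8 5.4
  endloop
 endfacet
 facet normal 0.463 0.026 -0.886
  outer loop
   vertex 2.8 2.6 1.0
   vertex 5.2 0.8 2.2
   vertex 1.0 0.6 0.0
  endloop
 endfacet
 facet normal 0.523 0.136 -0.841
  outer loop
   vertex 2.8 2.6 1.0
   vertex 4.2 3.4 2.0
   vertex 5.2 0.8 2.2
  endloop
 endfacet
 facet normal -0.241 0.599 -0.764
  outer loop
   vertex 2.8 2.6 1.0
   vertex 1.0 0.6 0.0
   vertex 2.2 4.4 2.6
  endloop
 endfacet
 facet normal 0.197 0.612 -0.766
  outer loop
   vertex 2.8 3.6 1.8
   vertex 4.2 3.4 2.0
   vertex 2.8 2.6 1.0
  endloop
 endfacet
 facet normal -0.204 0.612 -0.764
  outer loop
   vertex 2.8 3.6 1.8
   vertex 2.8 2.6 1.0
   vertex 2.2 4.4 2.6
  endloop
 endfacet
 facet normal 0.198 0.738 -0.646
  outer loop
   vertex 2.8 3.6 1.8
   vertex 2.8 5.0 3.4
   vertex 4.2 3.4 2.0
  endloop
 endfacet
 facet normal 0.124 0.747 -0.653
  outer loop
   vertex 2.8 3.6 1.8
   vertex 2.2 4.4 2.6
   vertex 2.8 5.0 3.4
  endloop
 endfacet
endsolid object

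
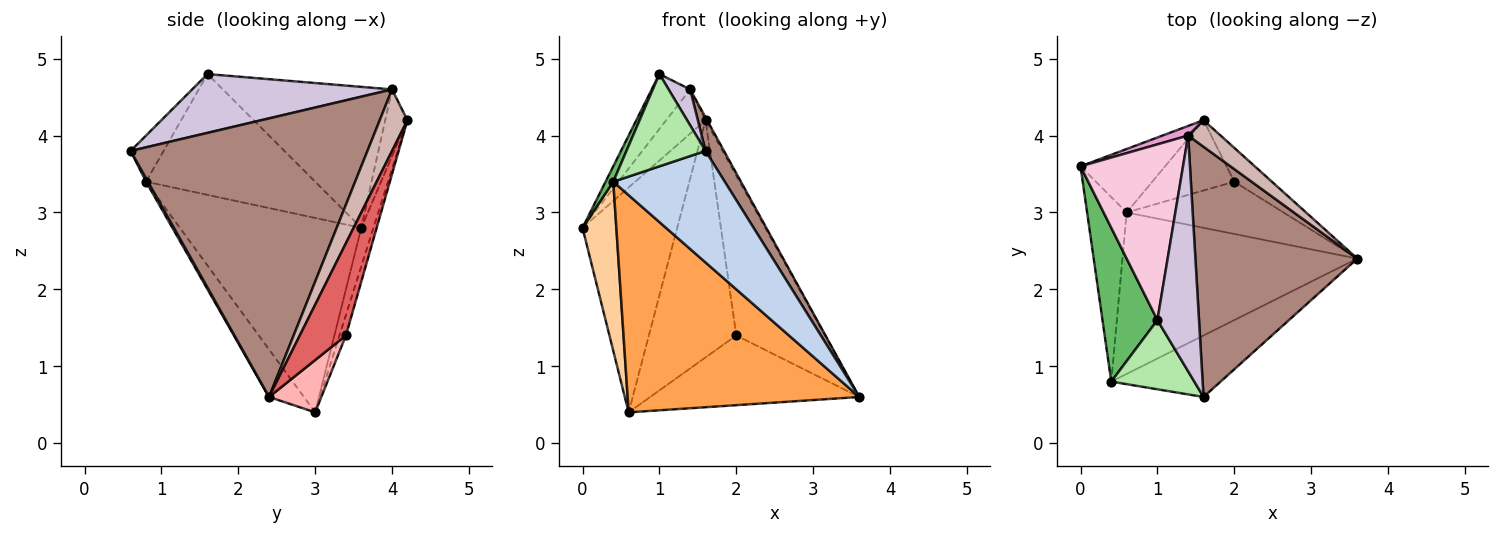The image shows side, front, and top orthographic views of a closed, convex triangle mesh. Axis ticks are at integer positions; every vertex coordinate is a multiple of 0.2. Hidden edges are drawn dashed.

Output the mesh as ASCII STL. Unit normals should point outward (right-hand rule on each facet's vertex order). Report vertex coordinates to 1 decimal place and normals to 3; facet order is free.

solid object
 facet normal -0.122 0.955 -0.269
  outer loop
   vertex 0.6 3.0 0.4
   vertex 0.0 3.6 2.8
   vertex 1.6 4.2 4.2
  endloop
 endfacet
 facet normal 0.015 -0.875 -0.483
  outer loop
   vertex 0.4 0.8 3.4
   vertex 3.6 2.4 0.6
   vertex 1.6 0.6 3.8
  endloop
 endfacet
 facet normal -0.120 -0.797 -0.592
  outer loop
   vertex 0.4 0.8 3.4
   vertex 0.6 3.0 0.4
   vertex 3.6 2.4 0.6
  endloop
 endfacet
 facet normal -0.964 -0.180 -0.196
  outer loop
   vertex 0.4 0.8 3.4
   vertex 0.0 3.6 2.8
   vertex 0.6 3.0 0.4
  endloop
 endfacet
 facet normal -0.910 -0.041 0.413
  outer loop
   vertex 0.4 0.8 3.4
   vertex 1.0 1.6 4.8
   vertex 0.0 3.6 2.8
  endloop
 endfacet
 facet normal -0.316 -0.759 0.569
  outer loop
   vertex 0.4 0.8 3.4
   vertex 1.6 0.6 3.8
   vertex 1.0 1.6 4.8
  endloop
 endfacet
 facet normal 0.453 0.872 -0.185
  outer loop
   vertex 2.0 3.4 1.4
   vertex 1.6 4.2 4.2
   vertex 3.6 2.4 0.6
  endloop
 endfacet
 facet normal 0.196 0.784 -0.588
  outer loop
   vertex 2.0 3.4 1.4
   vertex 3.6 2.4 0.6
   vertex 0.6 3.0 0.4
  endloop
 endfacet
 facet normal -0.071 0.956 -0.283
  outer loop
   vertex 2.0 3.4 1.4
   vertex 0.6 3.0 0.4
   vertex 1.6 4.2 4.2
  endloop
 endfacet
 facet normal 0.813 -0.088 0.575
  outer loop
   vertex 1.4 4.0 4.6
   vertex 1.0 1.6 4.8
   vertex 1.6 0.6 3.8
  endloop
 endfacet
 facet normal 0.863 -0.067 0.501
  outer loop
   vertex 1.4 4.0 4.6
   vertex 1.6 0.6 3.8
   vertex 3.6 2.4 0.6
  endloop
 endfacet
 facet normal 0.883 0.049 0.466
  outer loop
   vertex 1.4 4.0 4.6
   vertex 3.6 2.4 0.6
   vertex 1.6 4.2 4.2
  endloop
 endfacet
 facet normal -0.483 0.855 0.186
  outer loop
   vertex 1.4 4.0 4.6
   vertex 1.6 4.2 4.2
   vertex 0.0 3.6 2.8
  endloop
 endfacet
 facet normal -0.795 0.181 0.578
  outer loop
   vertex 1.4 4.0 4.6
   vertex 0.0 3.6 2.8
   vertex 1.0 1.6 4.8
  endloop
 endfacet
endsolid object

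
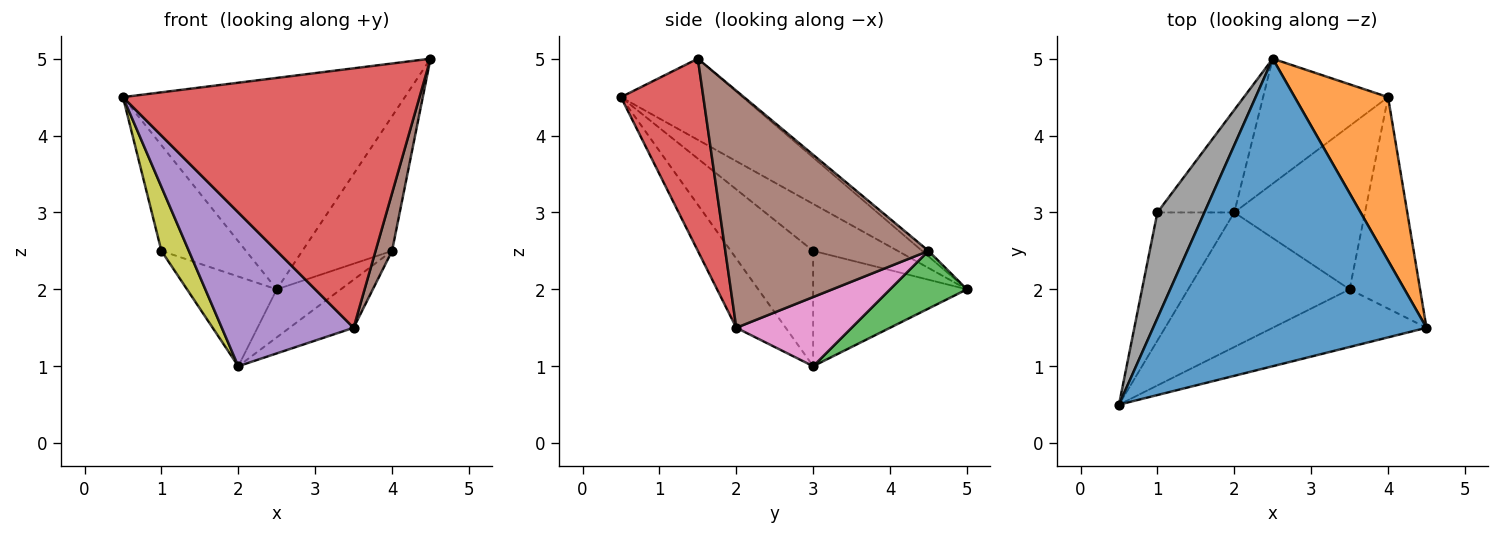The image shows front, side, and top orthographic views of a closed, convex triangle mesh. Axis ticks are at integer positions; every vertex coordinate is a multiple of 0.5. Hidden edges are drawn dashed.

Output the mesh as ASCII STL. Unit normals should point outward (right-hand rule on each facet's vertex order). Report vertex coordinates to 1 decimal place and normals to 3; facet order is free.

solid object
 facet normal -0.238 0.550 0.800
  outer loop
   vertex 2.5 5.0 2.0
   vertex 0.5 0.5 4.5
   vertex 4.5 1.5 5.0
  endloop
 endfacet
 facet normal -0.045 0.635 0.771
  outer loop
   vertex 4.0 4.5 2.5
   vertex 2.5 5.0 2.0
   vertex 4.5 1.5 5.0
  endloop
 endfacet
 facet normal 0.396 0.330 -0.857
  outer loop
   vertex 4.0 4.5 2.5
   vertex 2.0 3.0 1.0
   vertex 2.5 5.0 2.0
  endloop
 endfacet
 facet normal 0.262 -0.942 -0.209
  outer loop
   vertex 3.5 2.0 1.5
   vertex 4.5 1.5 5.0
   vertex 0.5 0.5 4.5
  endloop
 endfacet
 facet normal -0.272 -0.724 -0.634
  outer loop
   vertex 3.5 2.0 1.5
   vertex 0.5 0.5 4.5
   vertex 2.0 3.0 1.0
  endloop
 endfacet
 facet normal 0.956 -0.077 -0.284
  outer loop
   vertex 3.5 2.0 1.5
   vertex 4.0 4.5 2.5
   vertex 4.5 1.5 5.0
  endloop
 endfacet
 facet normal 0.453 0.252 -0.855
  outer loop
   vertex 3.5 2.0 1.5
   vertex 2.0 3.0 1.0
   vertex 4.0 4.5 2.5
  endloop
 endfacet
 facet normal -0.577 0.577 0.577
  outer loop
   vertex 1.0 3.0 2.5
   vertex 0.5 0.5 4.5
   vertex 2.5 5.0 2.0
  endloop
 endfacet
 facet normal -0.802 -0.267 -0.535
  outer loop
   vertex 1.0 3.0 2.5
   vertex 2.0 3.0 1.0
   vertex 0.5 0.5 4.5
  endloop
 endfacet
 facet normal -0.749 0.437 -0.499
  outer loop
   vertex 1.0 3.0 2.5
   vertex 2.5 5.0 2.0
   vertex 2.0 3.0 1.0
  endloop
 endfacet
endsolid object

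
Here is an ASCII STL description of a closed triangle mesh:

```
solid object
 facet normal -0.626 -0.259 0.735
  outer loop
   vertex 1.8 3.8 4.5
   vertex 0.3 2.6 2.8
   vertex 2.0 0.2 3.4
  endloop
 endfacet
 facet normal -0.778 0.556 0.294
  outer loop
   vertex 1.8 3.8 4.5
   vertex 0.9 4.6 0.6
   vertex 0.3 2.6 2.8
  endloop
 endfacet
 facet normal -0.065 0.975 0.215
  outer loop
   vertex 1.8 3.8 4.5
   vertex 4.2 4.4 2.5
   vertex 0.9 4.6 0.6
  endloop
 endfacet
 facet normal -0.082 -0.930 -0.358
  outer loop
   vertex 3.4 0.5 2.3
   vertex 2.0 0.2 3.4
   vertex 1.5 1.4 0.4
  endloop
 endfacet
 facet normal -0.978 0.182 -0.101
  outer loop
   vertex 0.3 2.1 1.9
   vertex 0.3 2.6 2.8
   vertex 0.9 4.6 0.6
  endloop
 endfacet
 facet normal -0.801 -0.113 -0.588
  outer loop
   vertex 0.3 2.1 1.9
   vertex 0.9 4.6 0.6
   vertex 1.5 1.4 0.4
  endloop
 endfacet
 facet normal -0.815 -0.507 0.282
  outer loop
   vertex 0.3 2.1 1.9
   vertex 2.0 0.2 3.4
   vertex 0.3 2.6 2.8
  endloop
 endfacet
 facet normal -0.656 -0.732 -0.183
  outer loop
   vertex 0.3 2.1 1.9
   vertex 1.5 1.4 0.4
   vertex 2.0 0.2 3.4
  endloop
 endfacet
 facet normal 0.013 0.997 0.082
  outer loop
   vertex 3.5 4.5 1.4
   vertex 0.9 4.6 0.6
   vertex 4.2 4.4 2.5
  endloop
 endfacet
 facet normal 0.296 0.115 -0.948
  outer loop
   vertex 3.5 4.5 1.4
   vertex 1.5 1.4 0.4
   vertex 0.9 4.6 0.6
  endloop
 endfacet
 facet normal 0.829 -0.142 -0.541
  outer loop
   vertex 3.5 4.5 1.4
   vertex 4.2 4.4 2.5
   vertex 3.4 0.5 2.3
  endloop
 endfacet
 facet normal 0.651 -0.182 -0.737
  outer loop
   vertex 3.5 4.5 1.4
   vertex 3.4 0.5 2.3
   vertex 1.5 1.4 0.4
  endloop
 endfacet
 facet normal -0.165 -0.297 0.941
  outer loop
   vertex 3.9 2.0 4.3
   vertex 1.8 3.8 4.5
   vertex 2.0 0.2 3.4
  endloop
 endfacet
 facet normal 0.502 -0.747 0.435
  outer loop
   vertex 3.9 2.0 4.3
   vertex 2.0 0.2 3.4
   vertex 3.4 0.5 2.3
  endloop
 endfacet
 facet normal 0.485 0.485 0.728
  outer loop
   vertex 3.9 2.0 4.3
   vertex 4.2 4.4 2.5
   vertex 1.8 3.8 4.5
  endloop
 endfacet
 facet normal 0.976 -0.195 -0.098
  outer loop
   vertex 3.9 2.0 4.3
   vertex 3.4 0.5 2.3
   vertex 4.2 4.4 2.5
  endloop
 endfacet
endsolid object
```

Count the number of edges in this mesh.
24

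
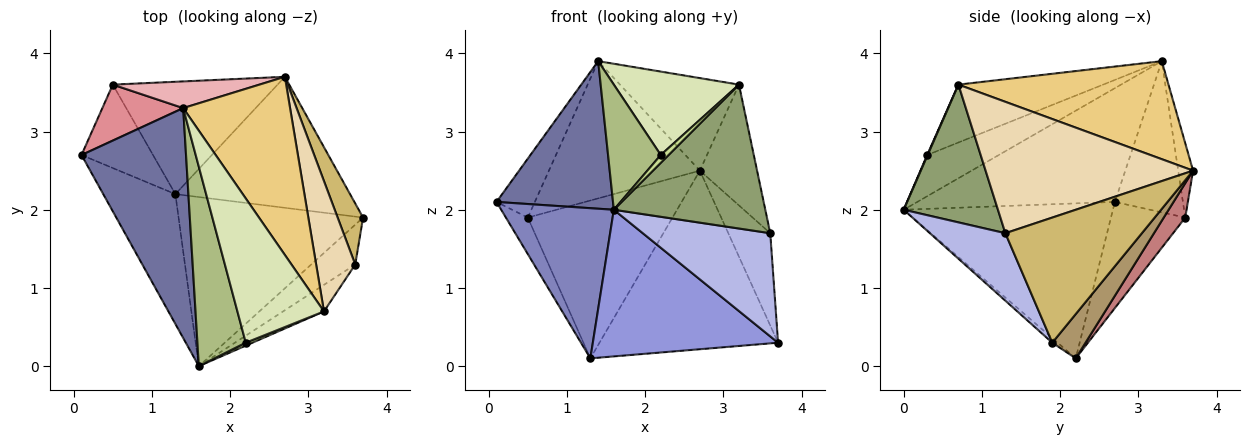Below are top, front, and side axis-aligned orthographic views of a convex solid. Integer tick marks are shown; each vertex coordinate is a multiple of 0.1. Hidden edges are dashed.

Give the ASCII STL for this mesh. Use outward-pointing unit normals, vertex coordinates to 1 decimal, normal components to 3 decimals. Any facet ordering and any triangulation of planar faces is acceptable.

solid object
 facet normal -0.675 -0.398 0.621
  outer loop
   vertex 1.4 3.3 3.9
   vertex 0.1 2.7 2.1
   vertex 1.6 0.0 2.0
  endloop
 endfacet
 facet normal -0.815 -0.439 -0.379
  outer loop
   vertex 1.3 2.2 0.1
   vertex 1.6 0.0 2.0
   vertex 0.1 2.7 2.1
  endloop
 endfacet
 facet normal -0.019 -0.655 -0.755
  outer loop
   vertex 1.3 2.2 0.1
   vertex 3.7 1.9 0.3
   vertex 1.6 0.0 2.0
  endloop
 endfacet
 facet normal 0.483 -0.817 -0.315
  outer loop
   vertex 3.6 1.3 1.7
   vertex 1.6 0.0 2.0
   vertex 3.7 1.9 0.3
  endloop
 endfacet
 facet normal 0.522 -0.839 -0.155
  outer loop
   vertex 3.6 1.3 1.7
   vertex 3.2 0.7 3.6
   vertex 1.6 0.0 2.0
  endloop
 endfacet
 facet normal -0.586 -0.431 0.687
  outer loop
   vertex 2.2 0.3 2.7
   vertex 1.4 3.3 3.9
   vertex 1.6 0.0 2.0
  endloop
 endfacet
 facet normal 0.058 -0.935 0.351
  outer loop
   vertex 2.2 0.3 2.7
   vertex 1.6 0.0 2.0
   vertex 3.2 0.7 3.6
  endloop
 endfacet
 facet normal -0.501 -0.433 0.749
  outer loop
   vertex 2.2 0.3 2.7
   vertex 3.2 0.7 3.6
   vertex 1.4 3.3 3.9
  endloop
 endfacet
 facet normal 0.148 0.797 -0.585
  outer loop
   vertex 2.7 3.7 2.5
   vertex 3.7 1.9 0.3
   vertex 1.3 2.2 0.1
  endloop
 endfacet
 facet normal 0.938 0.288 0.191
  outer loop
   vertex 2.7 3.7 2.5
   vertex 3.6 1.3 1.7
   vertex 3.7 1.9 0.3
  endloop
 endfacet
 facet normal 0.631 0.358 0.688
  outer loop
   vertex 2.7 3.7 2.5
   vertex 1.4 3.3 3.9
   vertex 3.2 0.7 3.6
  endloop
 endfacet
 facet normal 0.927 0.256 0.276
  outer loop
   vertex 2.7 3.7 2.5
   vertex 3.2 0.7 3.6
   vertex 3.6 1.3 1.7
  endloop
 endfacet
 facet normal -0.806 0.237 -0.543
  outer loop
   vertex 0.5 3.6 1.9
   vertex 1.3 2.2 0.1
   vertex 0.1 2.7 2.1
  endloop
 endfacet
 facet normal 0.120 0.809 -0.576
  outer loop
   vertex 0.5 3.6 1.9
   vertex 2.7 3.7 2.5
   vertex 1.3 2.2 0.1
  endloop
 endfacet
 facet normal -0.790 0.445 0.422
  outer loop
   vertex 0.5 3.6 1.9
   vertex 0.1 2.7 2.1
   vertex 1.4 3.3 3.9
  endloop
 endfacet
 facet normal -0.096 0.977 0.190
  outer loop
   vertex 0.5 3.6 1.9
   vertex 1.4 3.3 3.9
   vertex 2.7 3.7 2.5
  endloop
 endfacet
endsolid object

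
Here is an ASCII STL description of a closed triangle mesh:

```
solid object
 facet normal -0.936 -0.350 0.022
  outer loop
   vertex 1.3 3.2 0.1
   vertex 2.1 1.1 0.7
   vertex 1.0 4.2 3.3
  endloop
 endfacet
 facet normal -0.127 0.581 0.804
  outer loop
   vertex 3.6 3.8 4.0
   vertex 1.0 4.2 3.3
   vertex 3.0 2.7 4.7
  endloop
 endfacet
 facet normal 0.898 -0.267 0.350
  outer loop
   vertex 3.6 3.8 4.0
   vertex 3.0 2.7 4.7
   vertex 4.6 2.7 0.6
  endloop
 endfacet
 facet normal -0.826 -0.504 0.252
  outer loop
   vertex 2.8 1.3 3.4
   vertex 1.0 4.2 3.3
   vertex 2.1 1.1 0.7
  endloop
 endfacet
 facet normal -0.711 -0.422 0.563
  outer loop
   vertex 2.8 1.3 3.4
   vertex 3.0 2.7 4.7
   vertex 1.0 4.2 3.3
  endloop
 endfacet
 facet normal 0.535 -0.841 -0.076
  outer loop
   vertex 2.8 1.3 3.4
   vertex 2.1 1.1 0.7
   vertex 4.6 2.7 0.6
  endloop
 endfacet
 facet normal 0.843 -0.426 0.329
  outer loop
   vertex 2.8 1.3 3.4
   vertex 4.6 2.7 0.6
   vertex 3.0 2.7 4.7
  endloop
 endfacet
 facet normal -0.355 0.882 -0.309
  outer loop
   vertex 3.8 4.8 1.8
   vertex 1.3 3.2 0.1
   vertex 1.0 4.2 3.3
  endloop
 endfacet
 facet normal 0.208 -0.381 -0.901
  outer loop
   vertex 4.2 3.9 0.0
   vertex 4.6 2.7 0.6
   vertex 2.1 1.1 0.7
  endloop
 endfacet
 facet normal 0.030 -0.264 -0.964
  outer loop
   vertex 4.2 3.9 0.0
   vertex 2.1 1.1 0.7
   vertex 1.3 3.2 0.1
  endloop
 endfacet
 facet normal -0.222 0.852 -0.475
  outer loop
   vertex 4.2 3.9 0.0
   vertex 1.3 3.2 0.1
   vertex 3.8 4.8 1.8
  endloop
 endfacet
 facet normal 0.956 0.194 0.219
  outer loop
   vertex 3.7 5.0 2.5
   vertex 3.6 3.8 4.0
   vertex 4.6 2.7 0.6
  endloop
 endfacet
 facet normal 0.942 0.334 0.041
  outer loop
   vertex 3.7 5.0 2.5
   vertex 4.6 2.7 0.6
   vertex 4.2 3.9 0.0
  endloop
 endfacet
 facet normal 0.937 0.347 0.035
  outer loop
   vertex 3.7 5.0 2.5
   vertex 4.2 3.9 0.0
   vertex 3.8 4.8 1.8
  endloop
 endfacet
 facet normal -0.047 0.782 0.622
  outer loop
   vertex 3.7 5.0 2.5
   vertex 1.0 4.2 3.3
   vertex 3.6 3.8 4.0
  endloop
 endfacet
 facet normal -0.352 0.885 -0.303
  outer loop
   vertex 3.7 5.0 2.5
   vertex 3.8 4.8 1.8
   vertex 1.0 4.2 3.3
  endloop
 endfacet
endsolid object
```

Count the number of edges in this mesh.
24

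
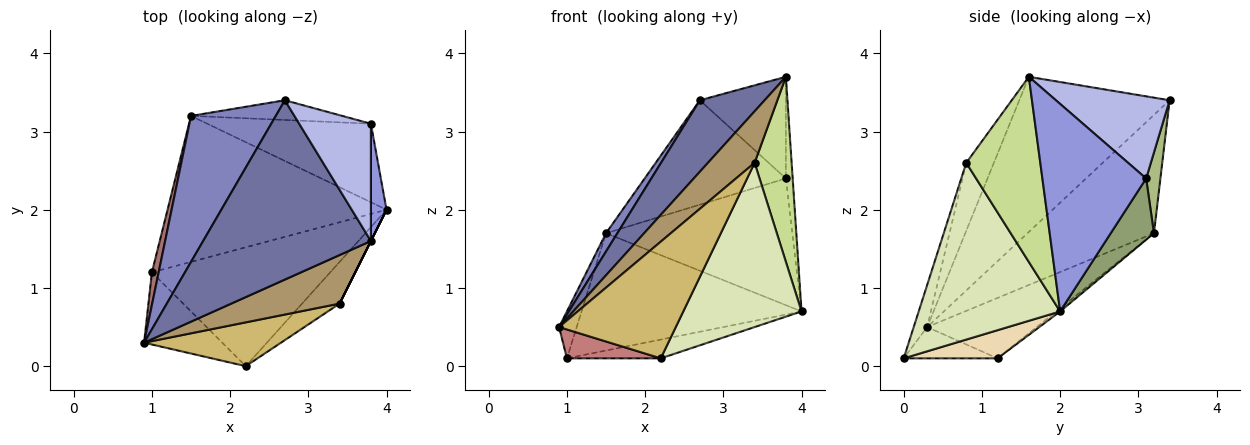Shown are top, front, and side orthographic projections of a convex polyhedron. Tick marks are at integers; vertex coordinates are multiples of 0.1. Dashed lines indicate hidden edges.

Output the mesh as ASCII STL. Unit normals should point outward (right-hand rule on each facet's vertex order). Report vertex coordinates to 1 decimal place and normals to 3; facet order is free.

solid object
 facet normal -0.652 -0.281 0.705
  outer loop
   vertex 3.8 1.6 3.7
   vertex 2.7 3.4 3.4
   vertex 0.9 0.3 0.5
  endloop
 endfacet
 facet normal -0.811 -0.073 0.581
  outer loop
   vertex 1.5 3.2 1.7
   vertex 0.9 0.3 0.5
   vertex 2.7 3.4 3.4
  endloop
 endfacet
 facet normal 0.995 0.065 0.075
  outer loop
   vertex 3.8 3.1 2.4
   vertex 3.8 1.6 3.7
   vertex 4.0 2.0 0.7
  endloop
 endfacet
 facet normal 0.654 0.495 0.571
  outer loop
   vertex 3.8 3.1 2.4
   vertex 2.7 3.4 3.4
   vertex 3.8 1.6 3.7
  endloop
 endfacet
 facet normal 0.194 0.834 -0.517
  outer loop
   vertex 3.8 3.1 2.4
   vertex 4.0 2.0 0.7
   vertex 1.5 3.2 1.7
  endloop
 endfacet
 facet normal 0.099 0.978 -0.185
  outer loop
   vertex 3.8 3.1 2.4
   vertex 1.5 3.2 1.7
   vertex 2.7 3.4 3.4
  endloop
 endfacet
 facet normal 0.894 -0.447 0.000
  outer loop
   vertex 3.4 0.8 2.6
   vertex 4.0 2.0 0.7
   vertex 3.8 1.6 3.7
  endloop
 endfacet
 facet normal 0.757 -0.633 -0.161
  outer loop
   vertex 3.4 0.8 2.6
   vertex 2.2 0.0 0.1
   vertex 4.0 2.0 0.7
  endloop
 endfacet
 facet normal -0.395 -0.668 0.630
  outer loop
   vertex 3.4 0.8 2.6
   vertex 3.8 1.6 3.7
   vertex 0.9 0.3 0.5
  endloop
 endfacet
 facet normal -0.107 -0.931 0.349
  outer loop
   vertex 3.4 0.8 2.6
   vertex 0.9 0.3 0.5
   vertex 2.2 0.0 0.1
  endloop
 endfacet
 facet normal -0.011 0.626 -0.779
  outer loop
   vertex 1.0 1.2 0.1
   vertex 1.5 3.2 1.7
   vertex 4.0 2.0 0.7
  endloop
 endfacet
 facet normal 0.154 0.154 -0.976
  outer loop
   vertex 1.0 1.2 0.1
   vertex 4.0 2.0 0.7
   vertex 2.2 0.0 0.1
  endloop
 endfacet
 facet normal -0.981 0.158 0.110
  outer loop
   vertex 1.0 1.2 0.1
   vertex 0.9 0.3 0.5
   vertex 1.5 3.2 1.7
  endloop
 endfacet
 facet normal -0.348 -0.348 -0.870
  outer loop
   vertex 1.0 1.2 0.1
   vertex 2.2 0.0 0.1
   vertex 0.9 0.3 0.5
  endloop
 endfacet
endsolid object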